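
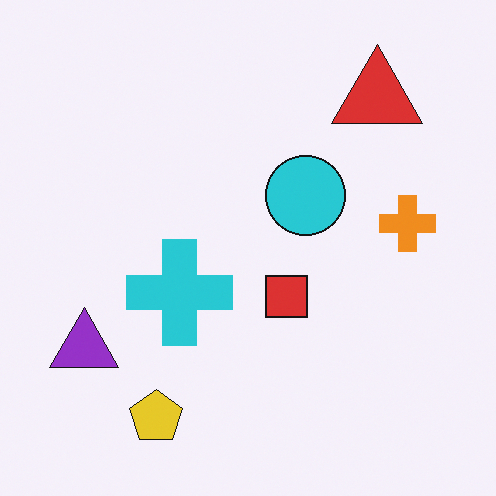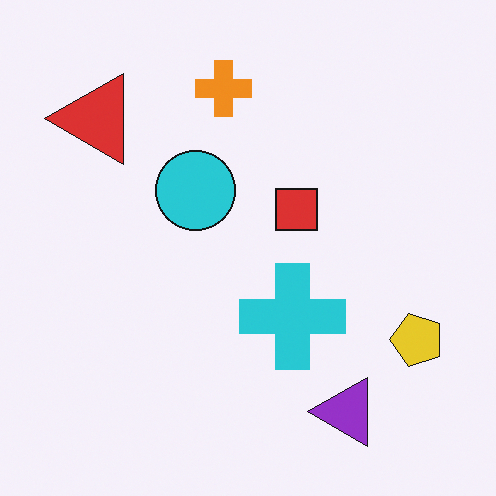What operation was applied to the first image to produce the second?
The second image is the first rotated 90° counter-clockwise.

The red triangle sits in the top-right of the first image and the top-left of the second — consistent with a whole-image 90° counter-clockwise rotation.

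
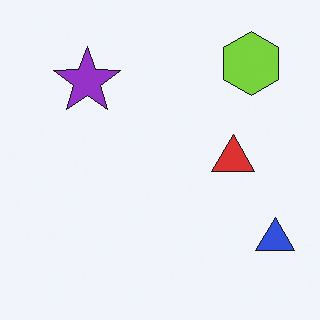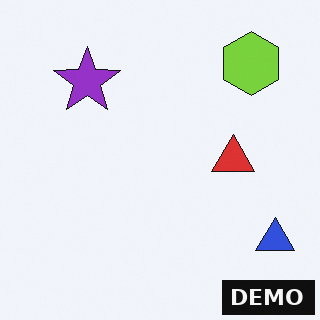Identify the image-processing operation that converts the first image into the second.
Watermarked with the text "DEMO" in the lower-right corner.

A dark label reading "DEMO" appears in the lower-right corner.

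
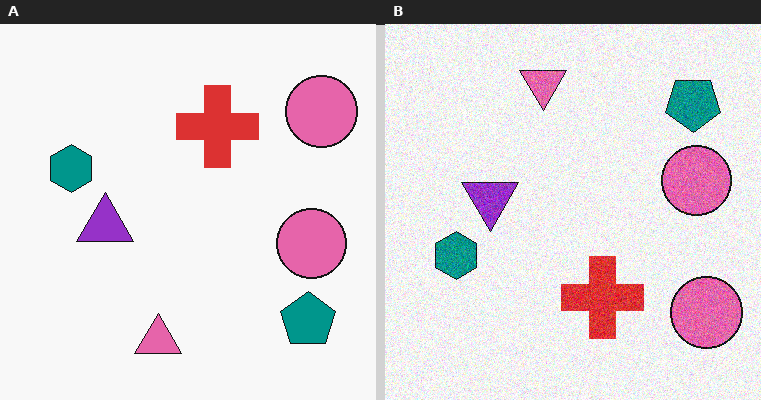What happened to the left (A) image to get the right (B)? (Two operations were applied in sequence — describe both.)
The image was degraded with visible gaussian noise, then flipped vertically (top ↔ bottom).

Random speckle covers the whole image, including the flat background. The pink triangle is in the bottom of the left (A) image and the top of the right (B) — shapes on opposite sides of the horizontal midline have swapped in a mirror flip.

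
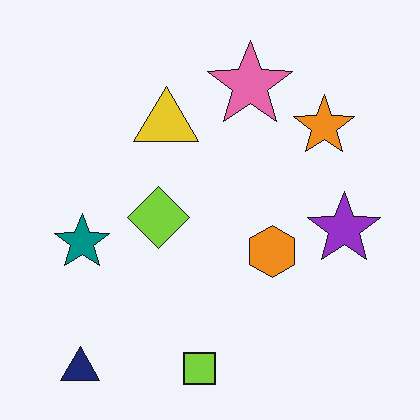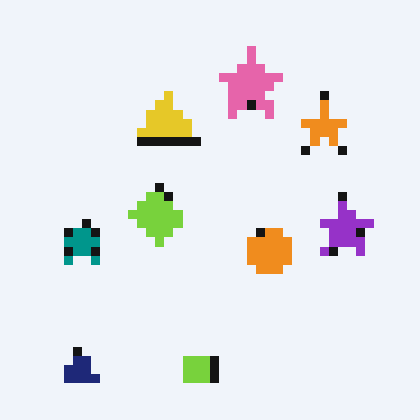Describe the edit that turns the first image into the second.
It was coarsely pixelated.

Shapes are reduced to large square blocks; fine edges and outlines are lost — a downscale-then-upscale (mosaic) effect.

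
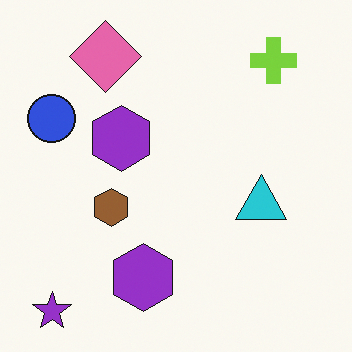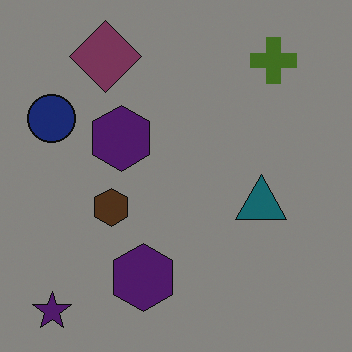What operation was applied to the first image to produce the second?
This is the original image darkened a lot.

Every pixel — background and shapes alike — is uniformly darkened.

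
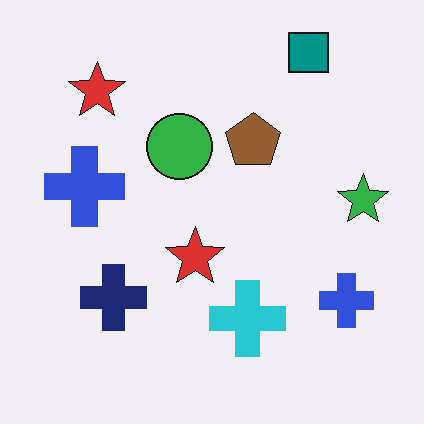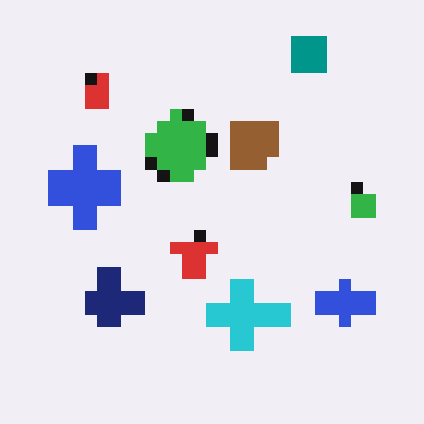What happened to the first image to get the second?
The image was coarsely pixelated.

Shapes are reduced to large square blocks; fine edges and outlines are lost — a downscale-then-upscale (mosaic) effect.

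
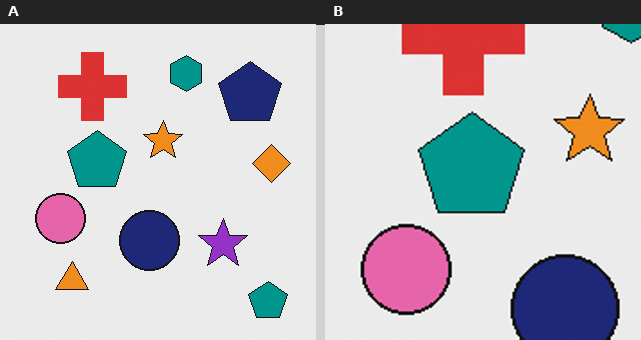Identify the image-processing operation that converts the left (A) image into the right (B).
Cropped tightly and scaled back up.

The visible shapes are larger and the field of view is narrower; shapes near the original edges may be partly or wholly outside the frame — a crop-and-rescale.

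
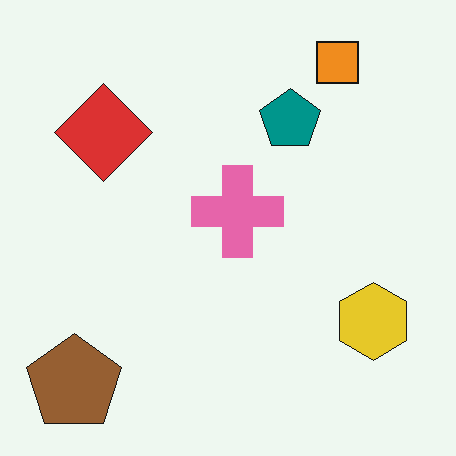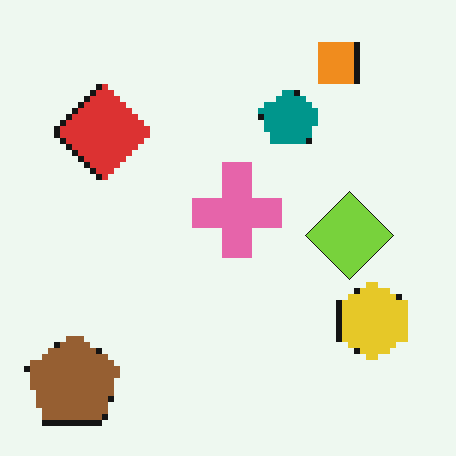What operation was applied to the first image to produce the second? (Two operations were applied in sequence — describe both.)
The image was moderately pixelated, then overlaid with an additional lime diamond.

Shapes are reduced to large square blocks; fine edges and outlines are lost — a downscale-then-upscale (mosaic) effect. A lime diamond appears in the second image that is absent from the first.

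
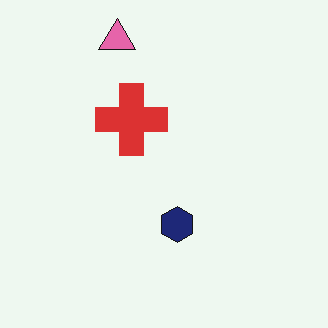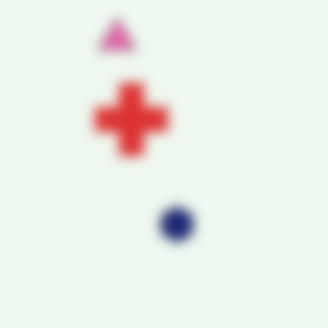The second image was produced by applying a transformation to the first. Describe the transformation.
The image was heavily blurred.

Shape edges and outlines are uniformly softened across the whole image.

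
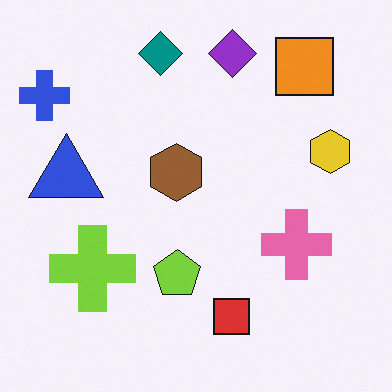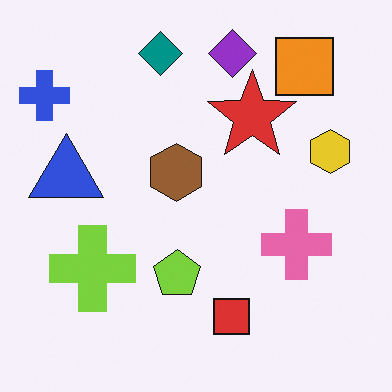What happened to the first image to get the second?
The image was overlaid with an additional red star.

A red star appears in the second image that is absent from the first.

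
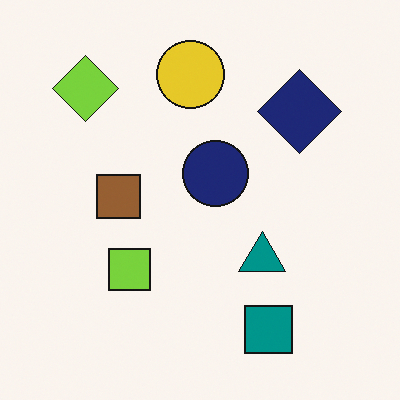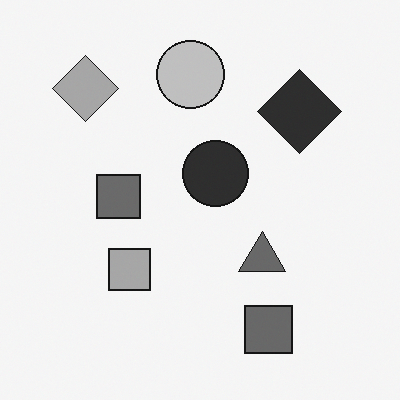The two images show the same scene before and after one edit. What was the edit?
It was converted to grayscale.

All color is removed — every shape is now a shade of grey.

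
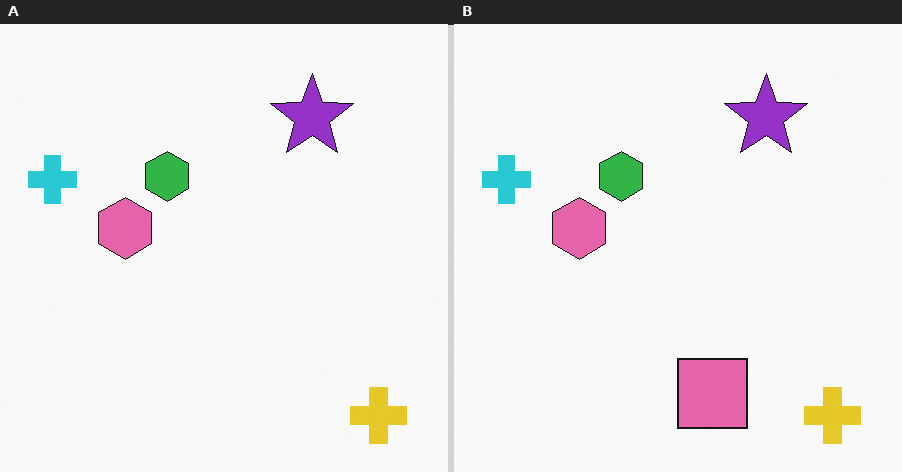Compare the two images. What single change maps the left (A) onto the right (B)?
The transformation is: overlaid with an additional pink square.

A pink square appears in the right (B) image that is absent from the left (A).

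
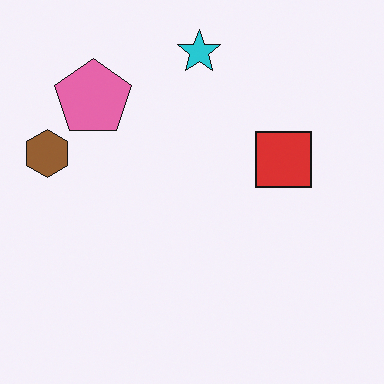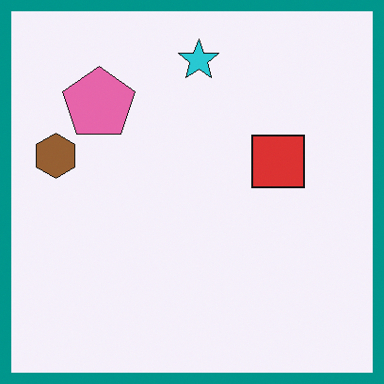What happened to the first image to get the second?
It was framed with a teal border.

A solid teal frame runs around the edge of the second image, with the content slightly shrunk inside it.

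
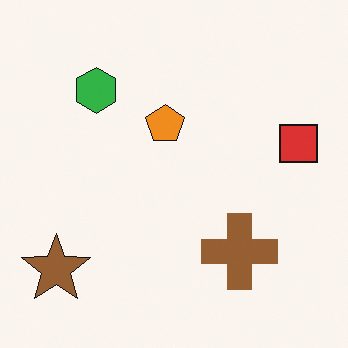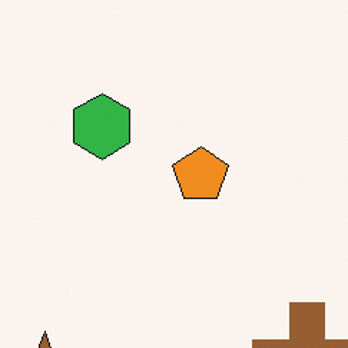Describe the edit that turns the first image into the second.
This is the original image cropped slightly and scaled back up.

The visible shapes are larger and the field of view is narrower; shapes near the original edges may be partly or wholly outside the frame — a crop-and-rescale.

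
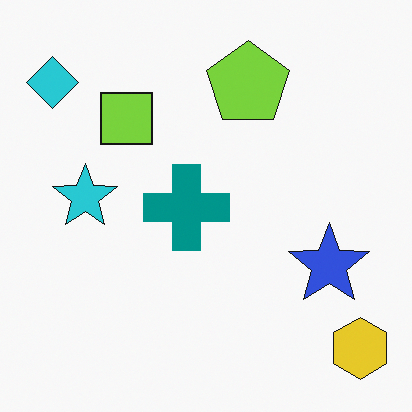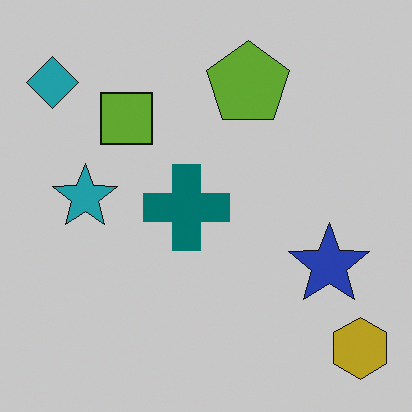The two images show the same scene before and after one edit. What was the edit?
The image was slightly darkened.

Every pixel — background and shapes alike — is uniformly darkened.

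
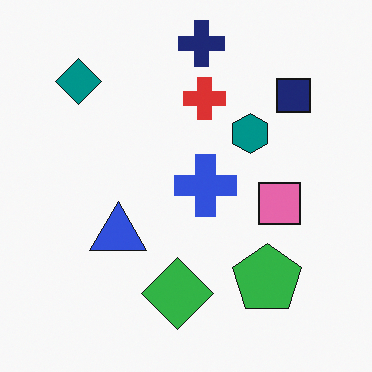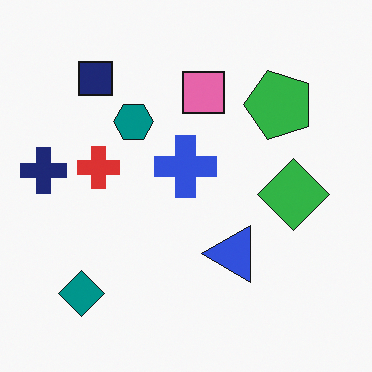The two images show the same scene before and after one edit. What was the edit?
Rotated 90° counter-clockwise.

The teal diamond sits in the top-left of the first image and the bottom-left of the second — consistent with a whole-image 90° counter-clockwise rotation.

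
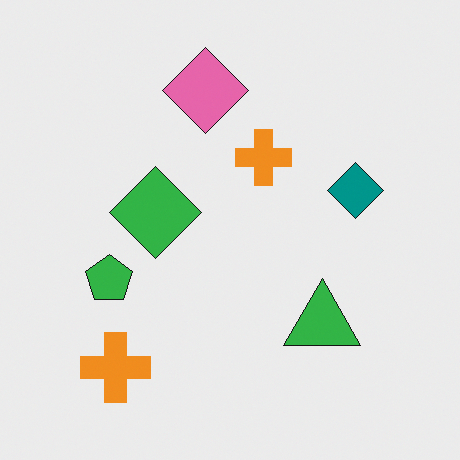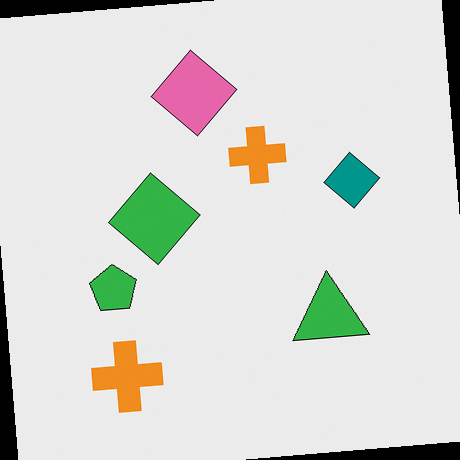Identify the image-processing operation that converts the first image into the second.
This is the original image rotated counter-clockwise by a slight angle.

Every shape is tilted by the same angle and the image corners show triangular fill wedges — a whole-image rotation by a non-right angle.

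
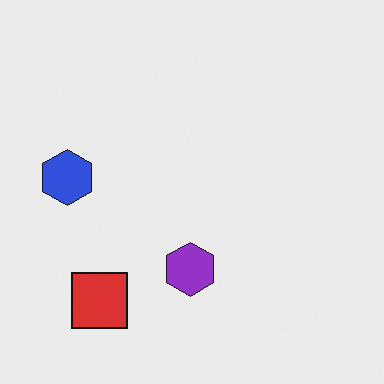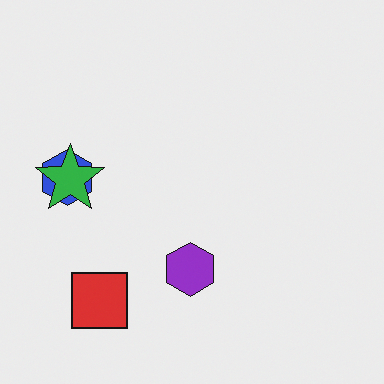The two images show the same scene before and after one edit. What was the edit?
The second image is the first overlaid with an additional green star.

A green star appears in the second image that is absent from the first.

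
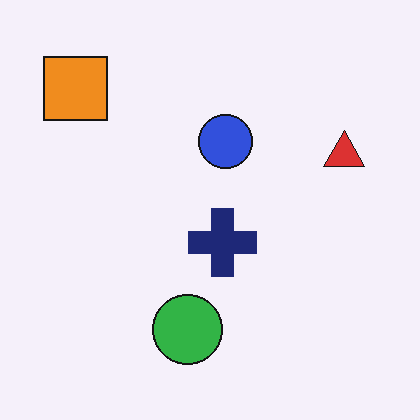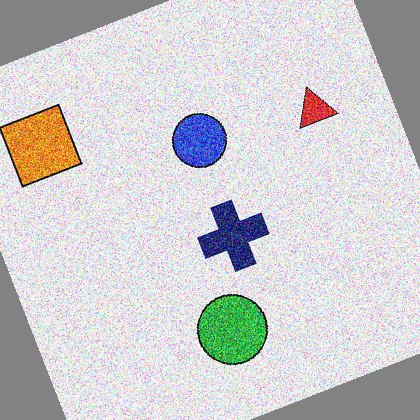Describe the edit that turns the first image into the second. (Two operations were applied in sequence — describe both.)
The image was degraded with strong gaussian noise, then rotated counter-clockwise by a moderate amount.

Random speckle covers the whole image, including the flat background. Every shape is tilted by the same angle and the image corners show triangular fill wedges — a whole-image rotation by a non-right angle.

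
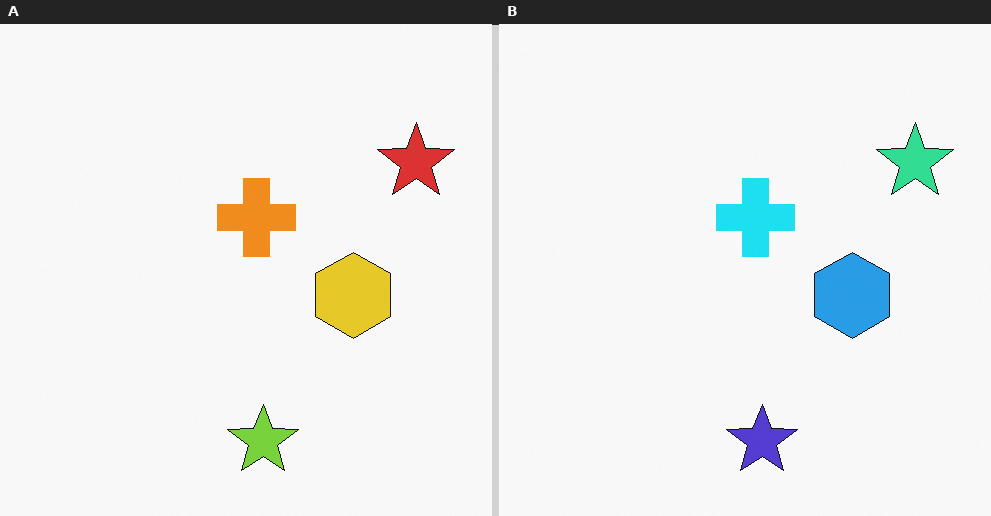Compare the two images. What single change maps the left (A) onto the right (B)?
The transformation is: hue-shifted noticeably.

Every shape's color has rotated by the same amount around the hue wheel — a uniform hue shift.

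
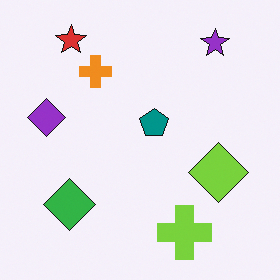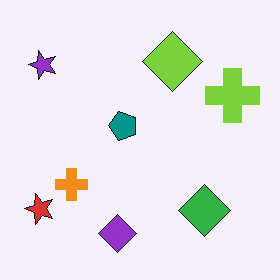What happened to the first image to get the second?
The image was rotated 90° counter-clockwise.

The purple star sits in the top-right of the first image and the top-left of the second — consistent with a whole-image 90° counter-clockwise rotation.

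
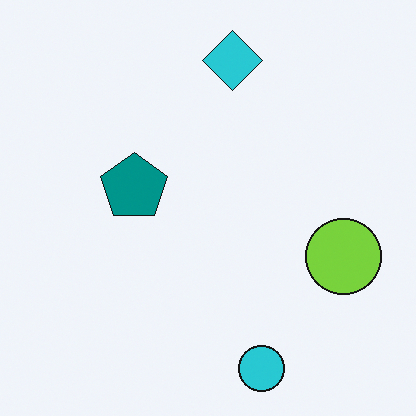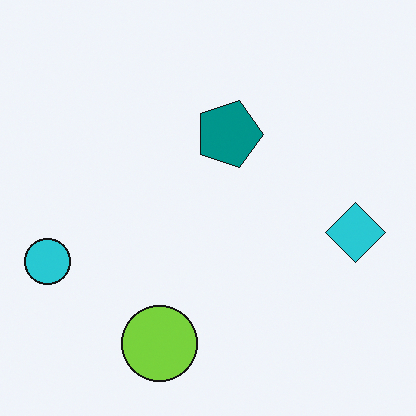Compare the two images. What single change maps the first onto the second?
It was rotated 90° clockwise.

The cyan circle sits in the bottom of the first image and the left of the second — consistent with a whole-image 90° clockwise rotation.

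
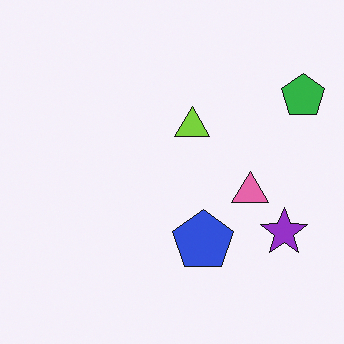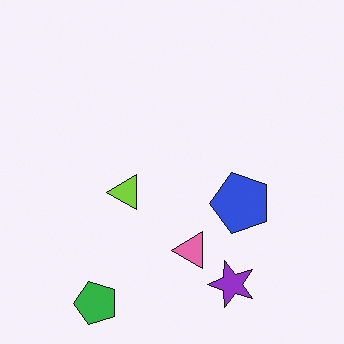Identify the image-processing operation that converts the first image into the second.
The second image is the first transposed (reflected across the top-left ↔ bottom-right diagonal).

Shapes have swapped their row and column positions — what was in the top-right is now in the bottom-left — a diagonal reflection.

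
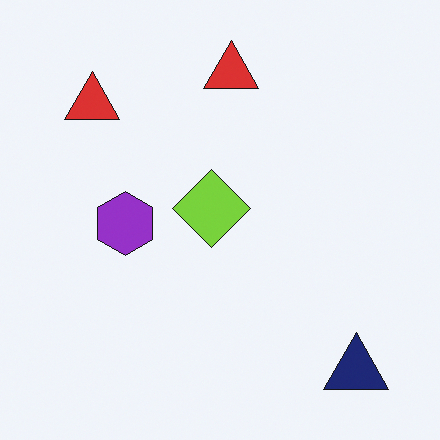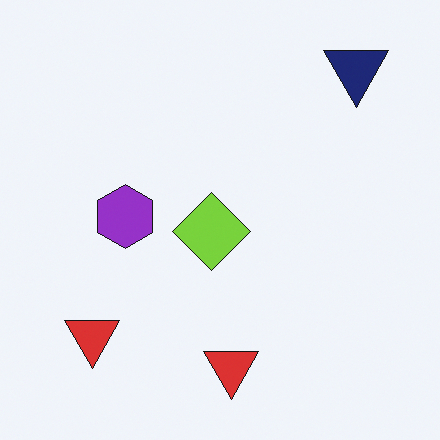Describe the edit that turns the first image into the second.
This is the original image flipped vertically (top ↔ bottom).

The navy triangle is in the bottom-right of the first image and the top-right of the second — shapes on opposite sides of the horizontal midline have swapped in a mirror flip.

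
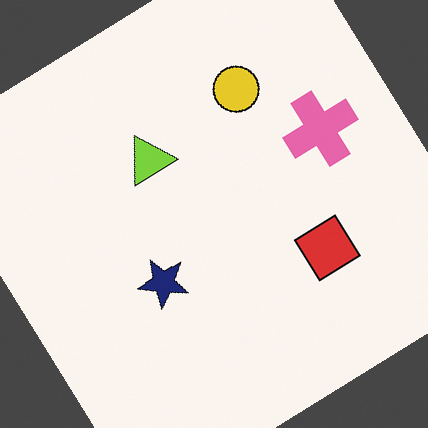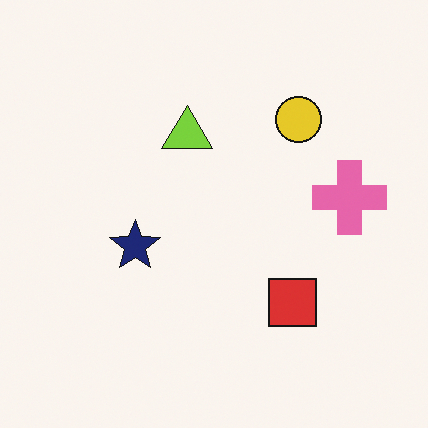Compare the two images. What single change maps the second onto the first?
Rotated counter-clockwise by a large amount — several tens of degrees.

Every shape is tilted by the same angle and the image corners show triangular fill wedges — a whole-image rotation by a non-right angle.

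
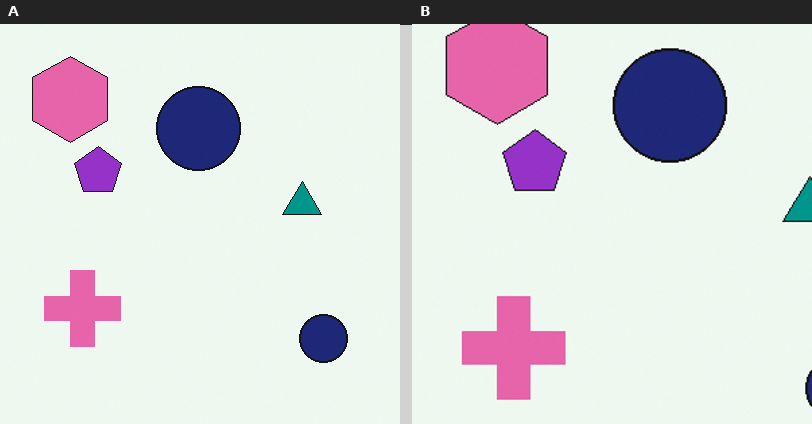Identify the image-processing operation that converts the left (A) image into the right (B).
The image was cropped to a modestly smaller region and rescaled.

The visible shapes are larger and the field of view is narrower; shapes near the original edges may be partly or wholly outside the frame — a crop-and-rescale.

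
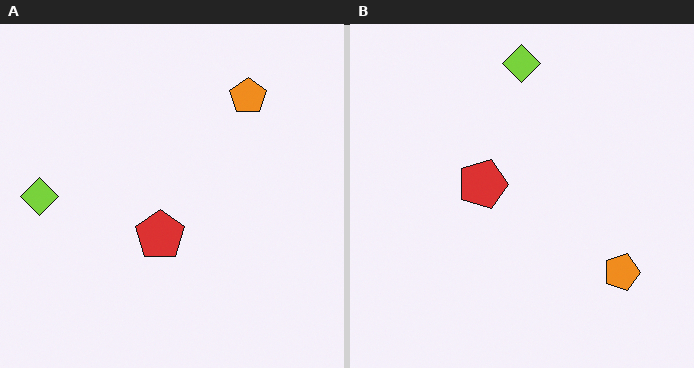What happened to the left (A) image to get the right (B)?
The right (B) image is the left (A) rotated 90° clockwise.

The lime diamond sits in the left of the left (A) image and the top of the right (B) — consistent with a whole-image 90° clockwise rotation.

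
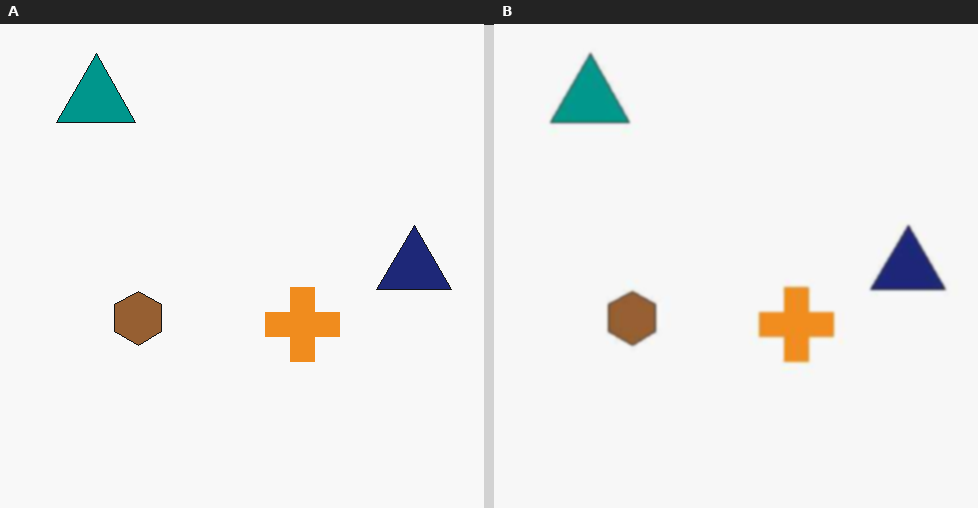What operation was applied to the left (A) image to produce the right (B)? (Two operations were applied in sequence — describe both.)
It was JPEG-compressed with visible artifacts, then slightly softened.

Blocky 8×8 compression artifacts appear around shape edges and the flat background shows ringing — characteristic JPEG degradation. Shape edges and outlines are uniformly softened across the whole image.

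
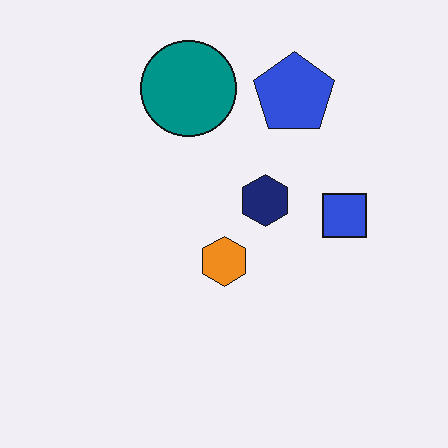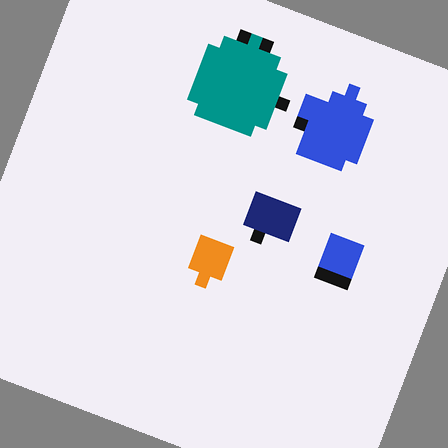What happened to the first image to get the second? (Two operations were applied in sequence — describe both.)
The second image is the first heavily pixelated into large blocks, then rotated clockwise by a moderate amount.

Shapes are reduced to large square blocks; fine edges and outlines are lost — a downscale-then-upscale (mosaic) effect. Every shape is tilted by the same angle and the image corners show triangular fill wedges — a whole-image rotation by a non-right angle.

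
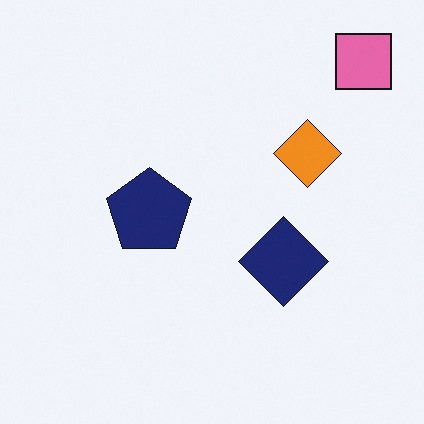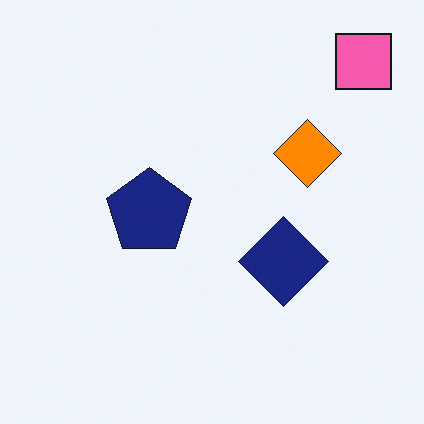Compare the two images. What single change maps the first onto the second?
This is the original image slightly oversaturated.

All colors are more vivid — a global saturation change.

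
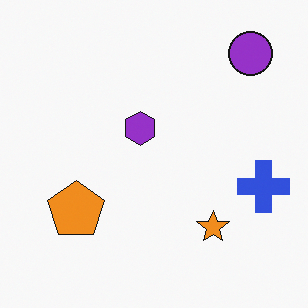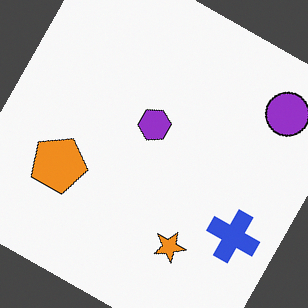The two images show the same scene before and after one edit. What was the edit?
The transformation is: rotated clockwise by a clearly visible amount.

Every shape is tilted by the same angle and the image corners show triangular fill wedges — a whole-image rotation by a non-right angle.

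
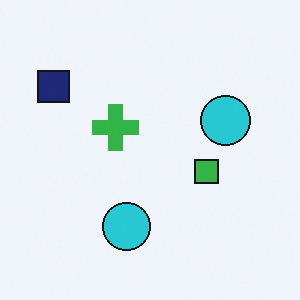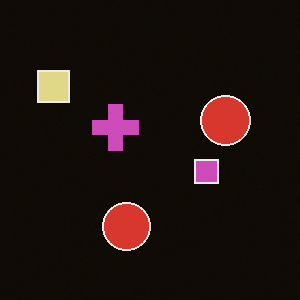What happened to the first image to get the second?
The transformation is: color-inverted (negative).

The light background has become dark and every shape's color is its complement — a photographic negative.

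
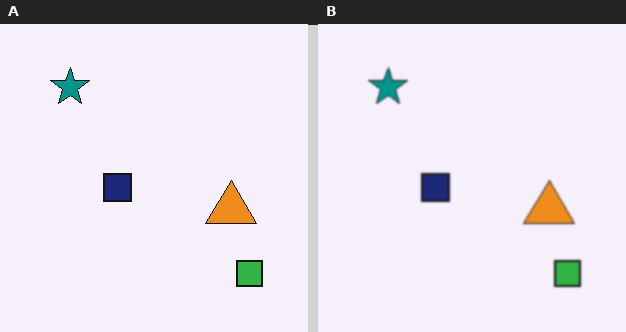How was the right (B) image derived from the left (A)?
The transformation is: given a subtle gaussian blur.

Shape edges and outlines are uniformly softened across the whole image.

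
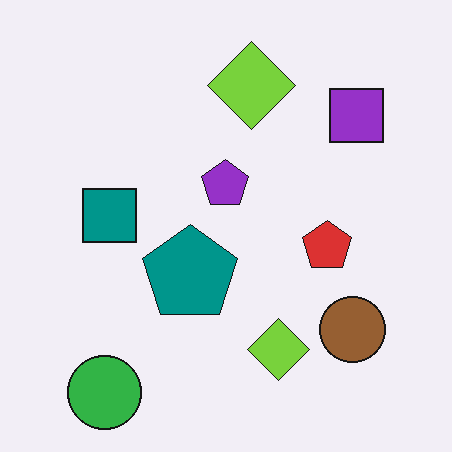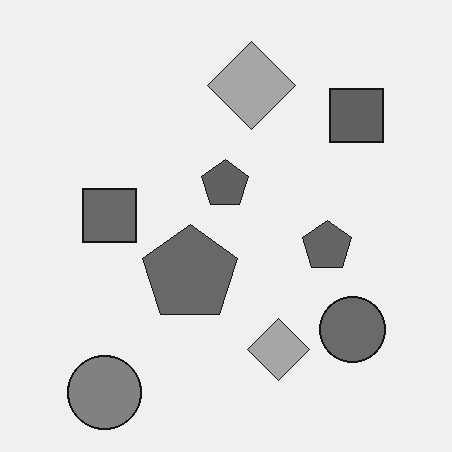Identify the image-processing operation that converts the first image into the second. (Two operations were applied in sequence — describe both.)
This is the original image converted to grayscale, then given moderate JPEG compression.

All color is removed — every shape is now a shade of grey. Blocky 8×8 compression artifacts appear around shape edges and the flat background shows ringing — characteristic JPEG degradation.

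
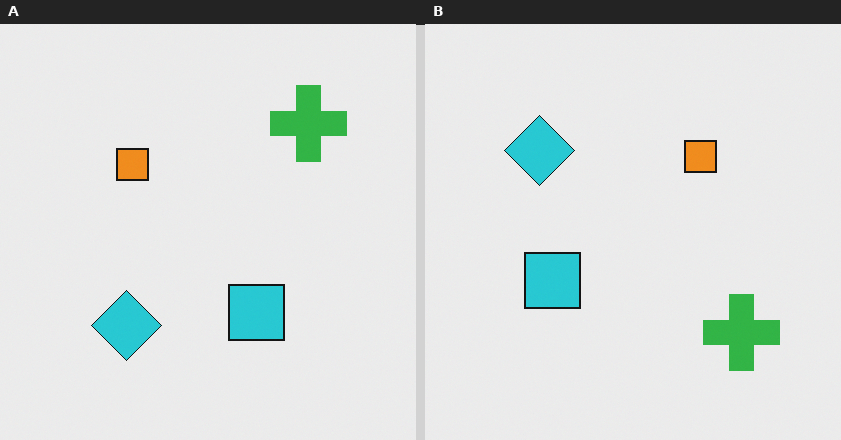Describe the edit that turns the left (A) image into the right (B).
The right (B) image is the left (A) rotated 90° clockwise.

The green cross sits in the top-right of the left (A) image and the bottom-right of the right (B) — consistent with a whole-image 90° clockwise rotation.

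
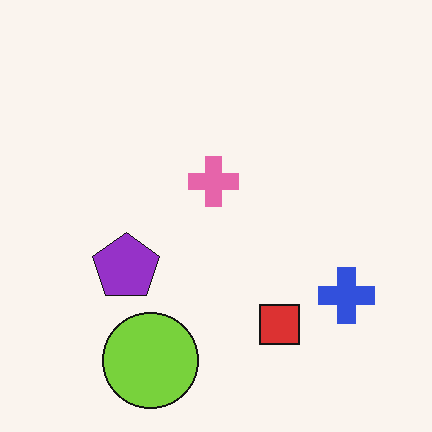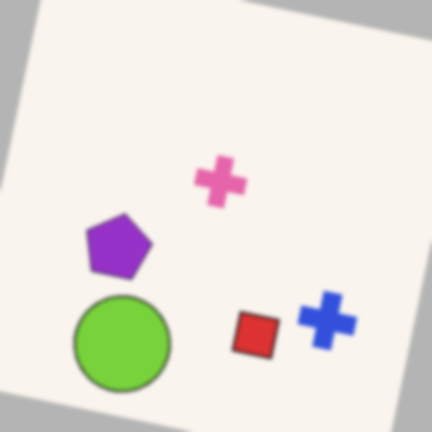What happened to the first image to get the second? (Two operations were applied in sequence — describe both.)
Rotated clockwise by a small amount, then slightly softened.

Every shape is tilted by the same angle and the image corners show triangular fill wedges — a whole-image rotation by a non-right angle. Shape edges and outlines are uniformly softened across the whole image.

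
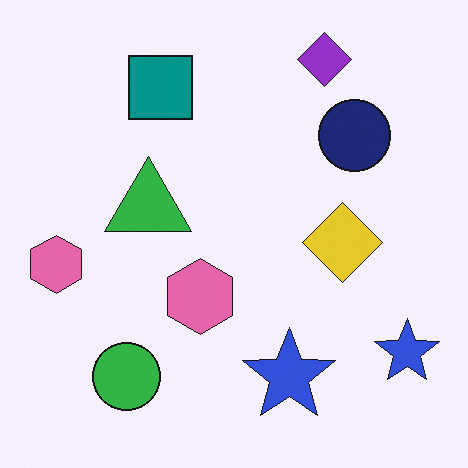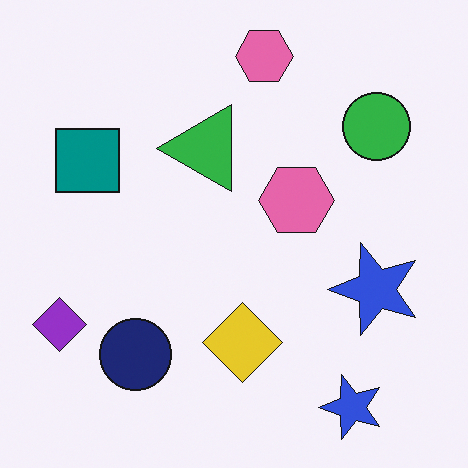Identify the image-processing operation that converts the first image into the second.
The second image is the first transposed (reflected across the top-left ↔ bottom-right diagonal).

Shapes have swapped their row and column positions — what was in the top-right is now in the bottom-left — a diagonal reflection.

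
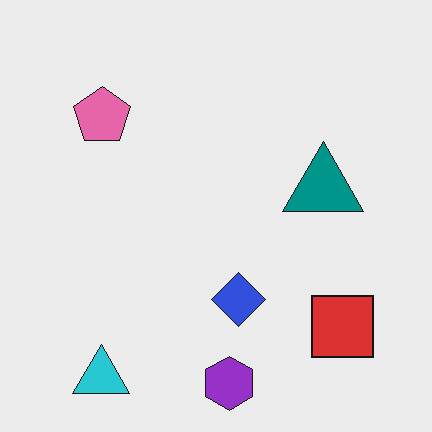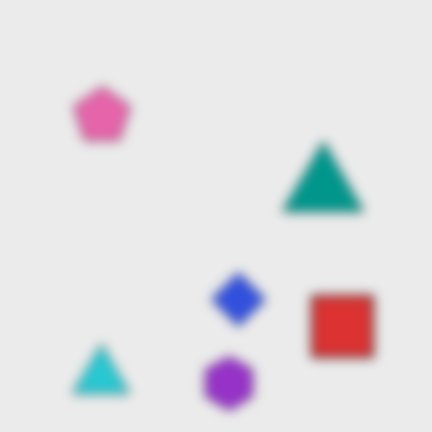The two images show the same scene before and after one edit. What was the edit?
This is the original image heavily blurred.

Shape edges and outlines are uniformly softened across the whole image.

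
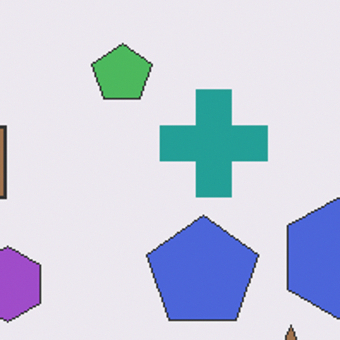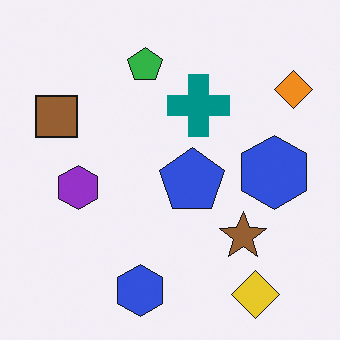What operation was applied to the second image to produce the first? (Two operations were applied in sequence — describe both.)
The transformation is: cropped to a noticeably smaller region and rescaled, then given slightly reduced contrast.

The visible shapes are larger and the field of view is narrower; shapes near the original edges may be partly or wholly outside the frame — a crop-and-rescale. Tones are pushed toward mid-grey across the whole image — a global contrast change.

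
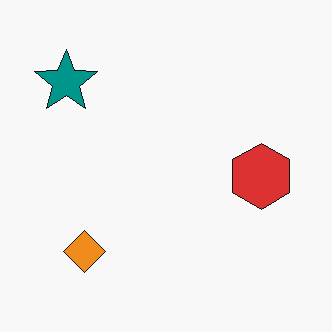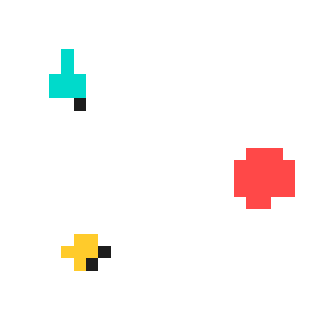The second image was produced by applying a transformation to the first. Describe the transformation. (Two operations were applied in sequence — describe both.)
The transformation is: substantially brightened, then coarsely pixelated.

Every pixel — background and shapes alike — is uniformly brightened. Shapes are reduced to large square blocks; fine edges and outlines are lost — a downscale-then-upscale (mosaic) effect.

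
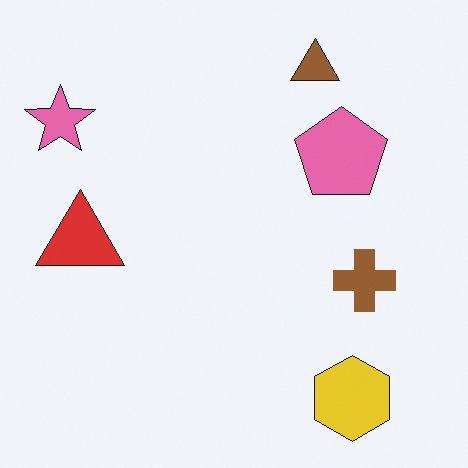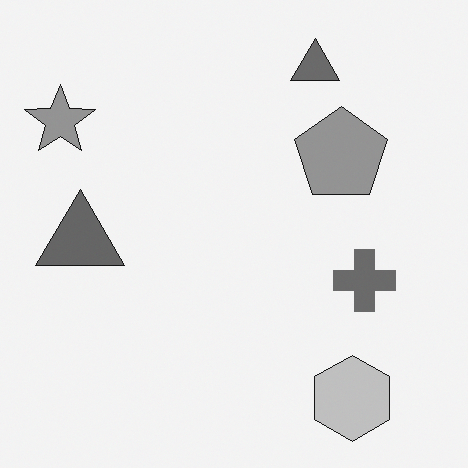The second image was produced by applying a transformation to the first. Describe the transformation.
This is the original image converted to grayscale.

All color is removed — every shape is now a shade of grey.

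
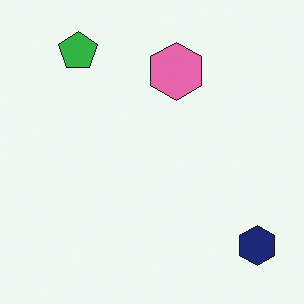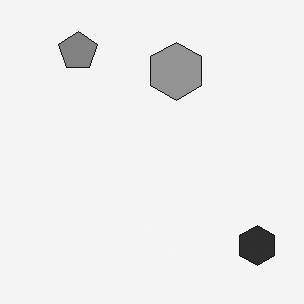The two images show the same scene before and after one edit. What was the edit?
Converted to grayscale.

All color is removed — every shape is now a shade of grey.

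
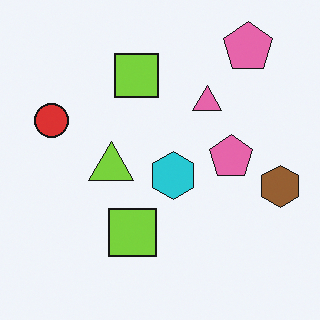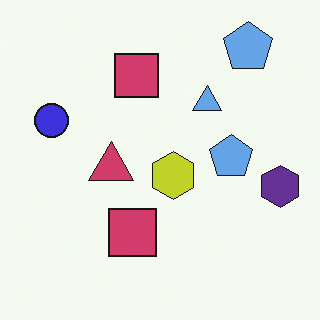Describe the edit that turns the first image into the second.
Hue-shifted through roughly half the color wheel.

Every shape's color has rotated by the same amount around the hue wheel — a uniform hue shift.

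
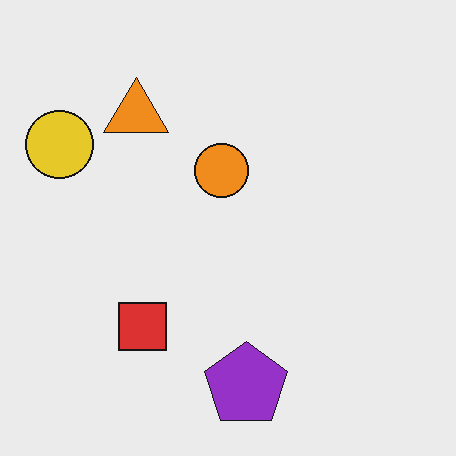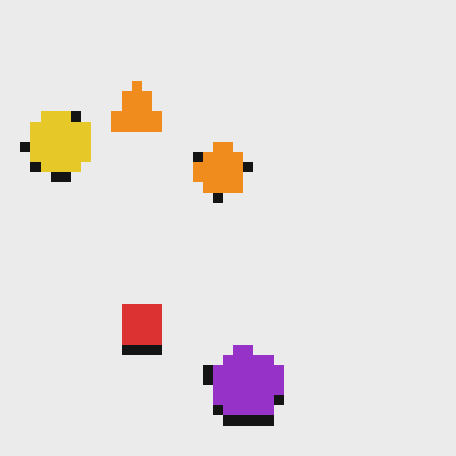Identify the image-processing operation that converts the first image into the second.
It was heavily pixelated into large blocks.

Shapes are reduced to large square blocks; fine edges and outlines are lost — a downscale-then-upscale (mosaic) effect.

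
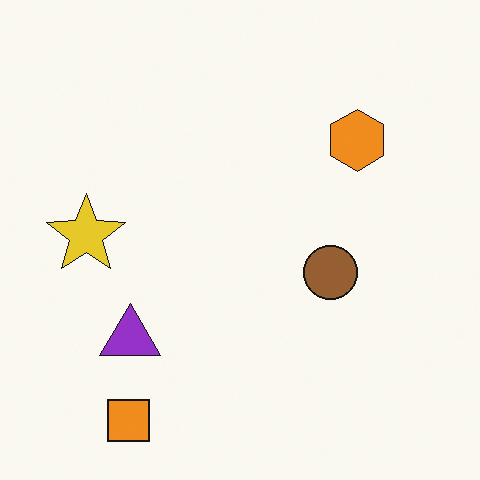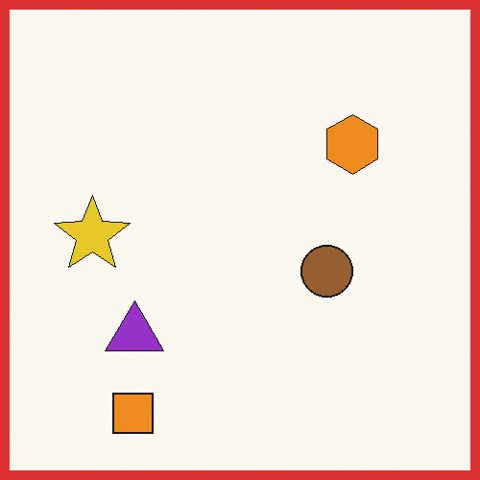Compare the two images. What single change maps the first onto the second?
The image was framed with a red border.

A solid red frame runs around the edge of the second image, with the content slightly shrunk inside it.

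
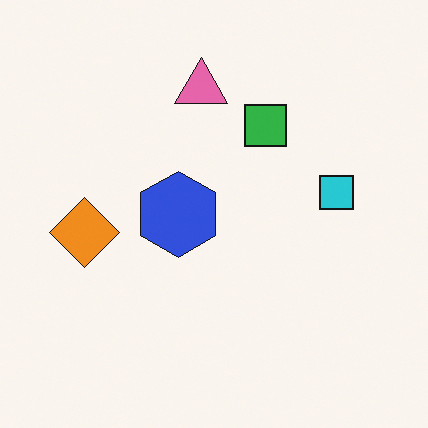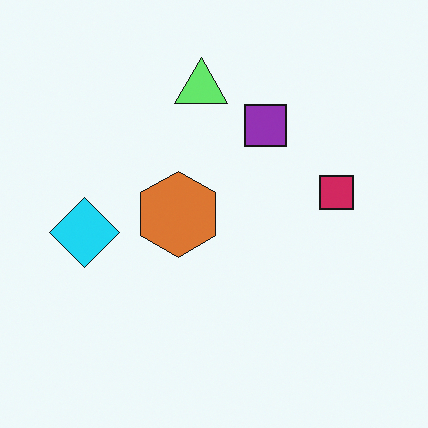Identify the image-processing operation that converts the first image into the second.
This is the original image hue-shifted by a large amount.

Every shape's color has rotated by the same amount around the hue wheel — a uniform hue shift.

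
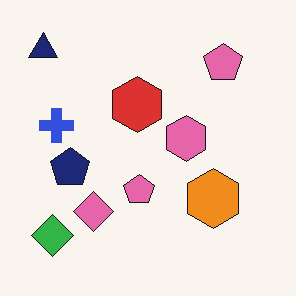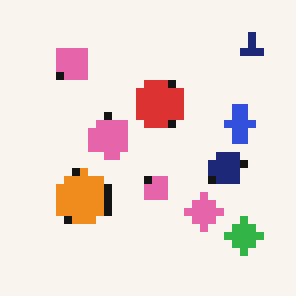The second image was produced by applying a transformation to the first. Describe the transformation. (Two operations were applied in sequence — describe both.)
The image was flipped horizontally (left ↔ right), then moderately pixelated.

The navy triangle is in the top-left of the first image and the top-right of the second — shapes on opposite sides of the vertical midline have swapped in a mirror flip. Shapes are reduced to large square blocks; fine edges and outlines are lost — a downscale-then-upscale (mosaic) effect.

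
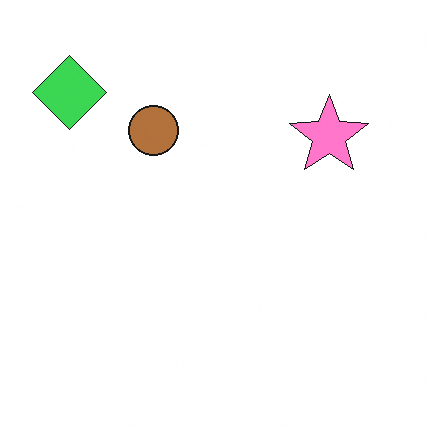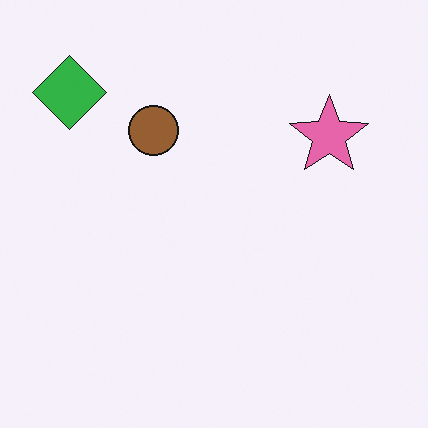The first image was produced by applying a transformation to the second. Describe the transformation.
The image was slightly brightened.

Every pixel — background and shapes alike — is uniformly brightened.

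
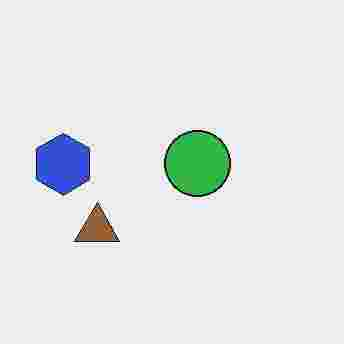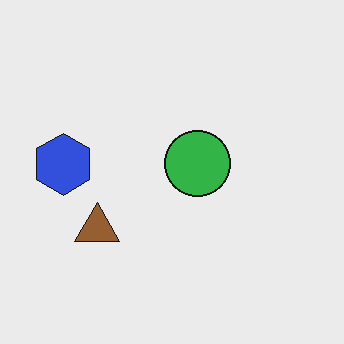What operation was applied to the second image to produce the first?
The first image is the second degraded with heavy JPEG compression.

Blocky 8×8 compression artifacts appear around shape edges and the flat background shows ringing — characteristic JPEG degradation.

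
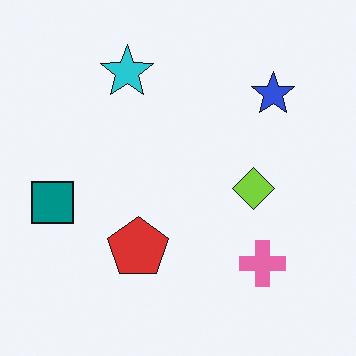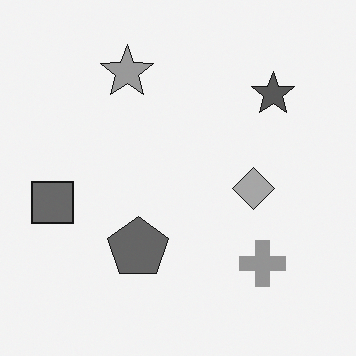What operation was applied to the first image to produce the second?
The second image is the first converted to grayscale.

All color is removed — every shape is now a shade of grey.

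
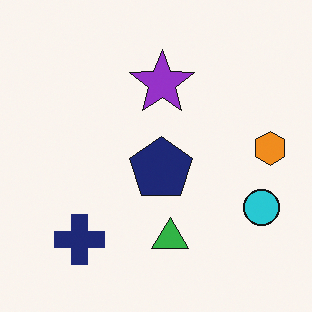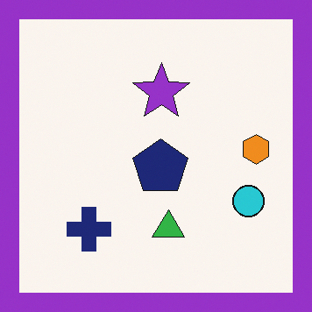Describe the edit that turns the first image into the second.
The second image is the first framed with a purple border.

A solid purple frame runs around the edge of the second image, with the content slightly shrunk inside it.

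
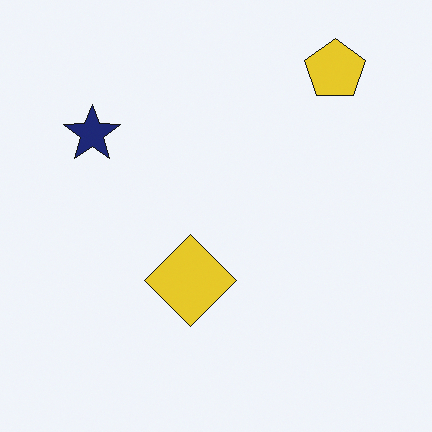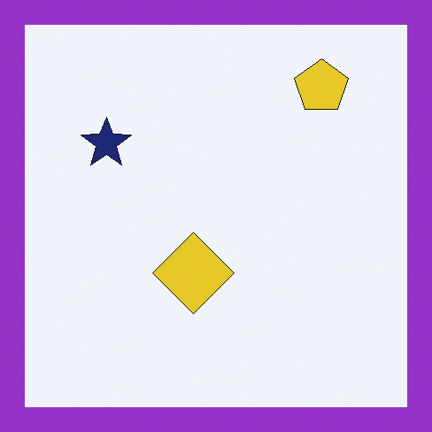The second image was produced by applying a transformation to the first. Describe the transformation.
This is the original image framed with a purple border.

A solid purple frame runs around the edge of the second image, with the content slightly shrunk inside it.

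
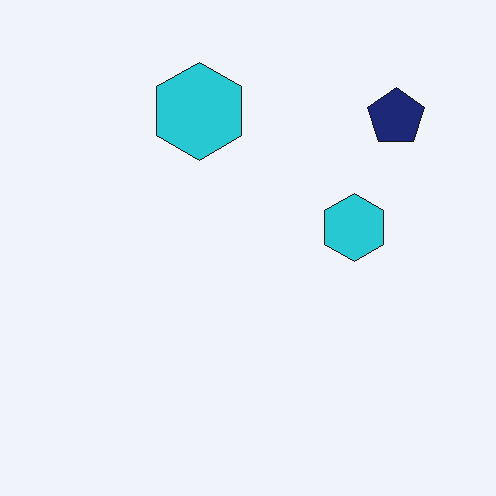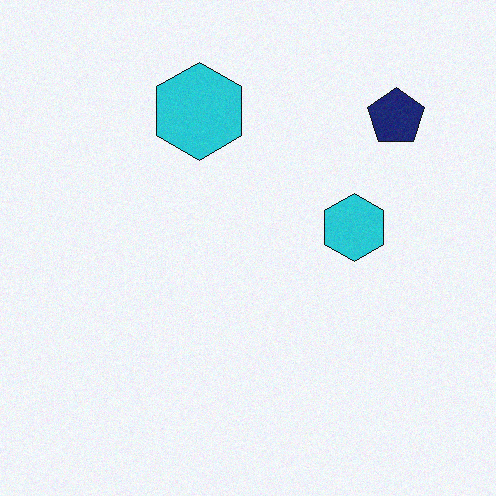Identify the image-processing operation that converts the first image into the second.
This is the original image degraded with subtle gaussian noise.

Random speckle covers the whole image, including the flat background.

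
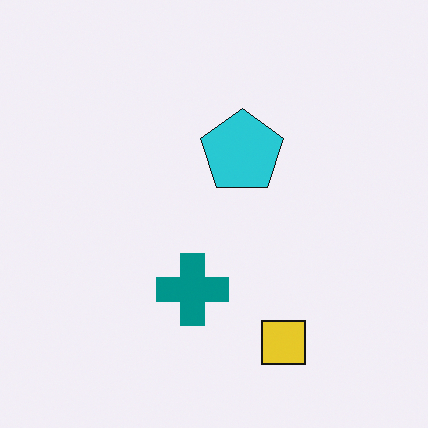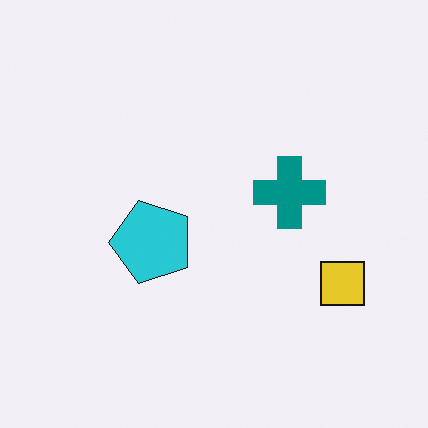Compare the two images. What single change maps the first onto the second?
It was transposed (reflected across the top-left ↔ bottom-right diagonal).

Shapes have swapped their row and column positions — what was in the top-right is now in the bottom-left — a diagonal reflection.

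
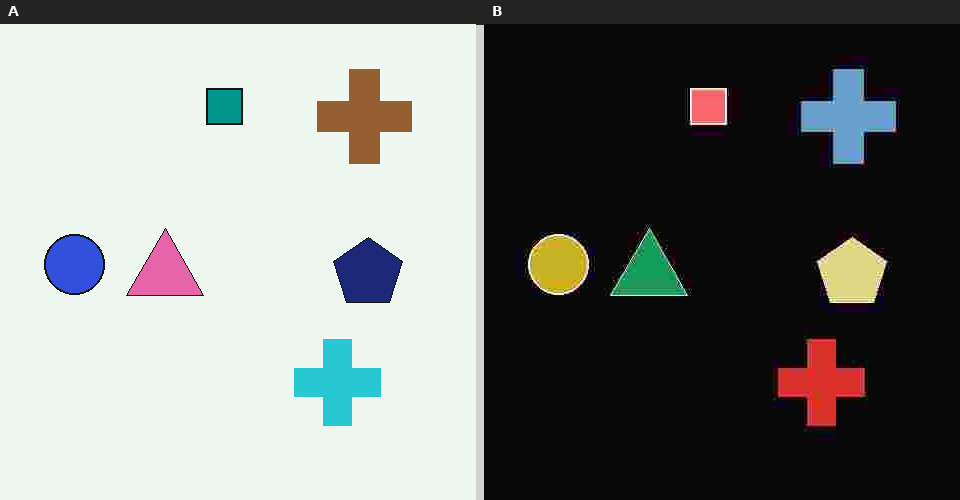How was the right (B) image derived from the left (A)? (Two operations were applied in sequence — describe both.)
Color-inverted (negative), then heavily JPEG-compressed with obvious blocking artifacts.

The light background has become dark and every shape's color is its complement — a photographic negative. Blocky 8×8 compression artifacts appear around shape edges and the flat background shows ringing — characteristic JPEG degradation.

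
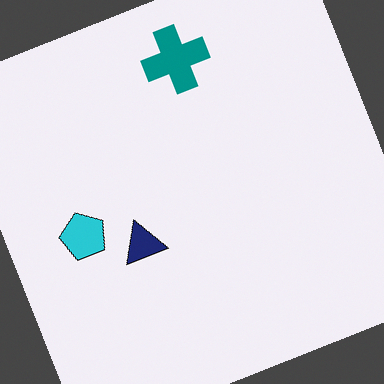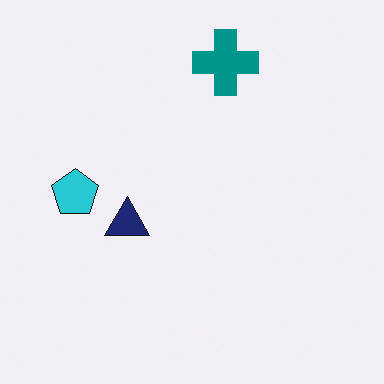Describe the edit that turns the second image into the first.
The image was rotated counter-clockwise by a clearly visible amount.

Every shape is tilted by the same angle and the image corners show triangular fill wedges — a whole-image rotation by a non-right angle.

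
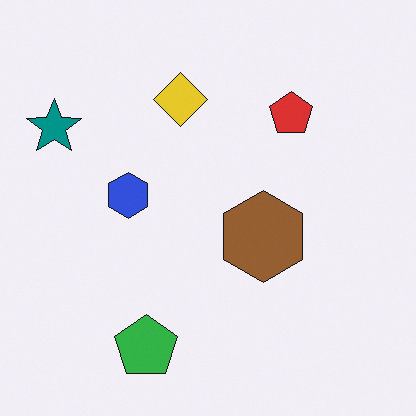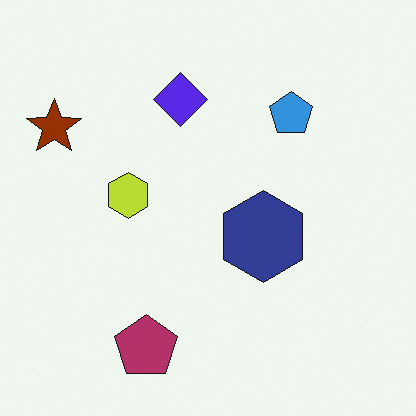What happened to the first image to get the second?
Hue-shifted by a large amount.

Every shape's color has rotated by the same amount around the hue wheel — a uniform hue shift.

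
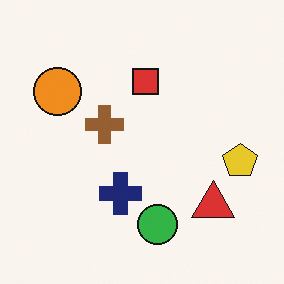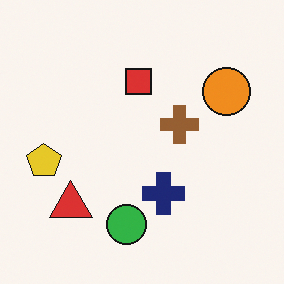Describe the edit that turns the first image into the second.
The image was flipped horizontally (left ↔ right).

The yellow pentagon is in the right of the first image and the left of the second — shapes on opposite sides of the vertical midline have swapped in a mirror flip.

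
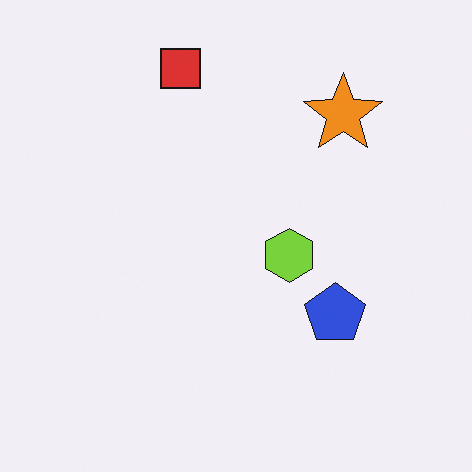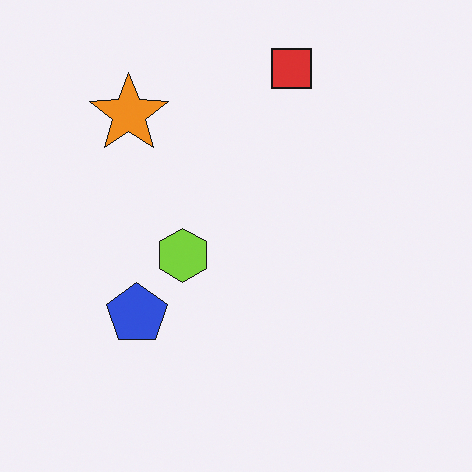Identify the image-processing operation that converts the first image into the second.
Flipped horizontally (left ↔ right).

The orange star is in the top-right of the first image and the top-left of the second — shapes on opposite sides of the vertical midline have swapped in a mirror flip.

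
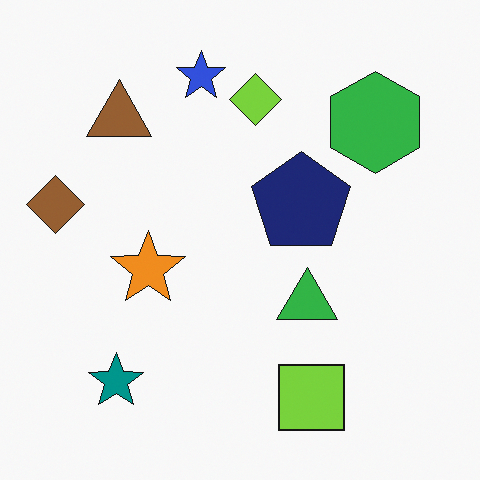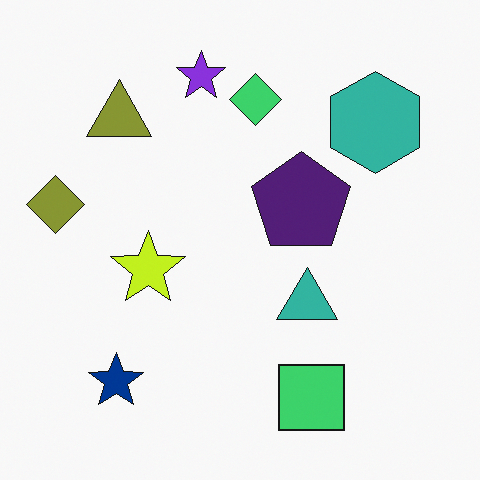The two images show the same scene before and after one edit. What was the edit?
It was hue-shifted slightly.

Every shape's color has rotated by the same amount around the hue wheel — a uniform hue shift.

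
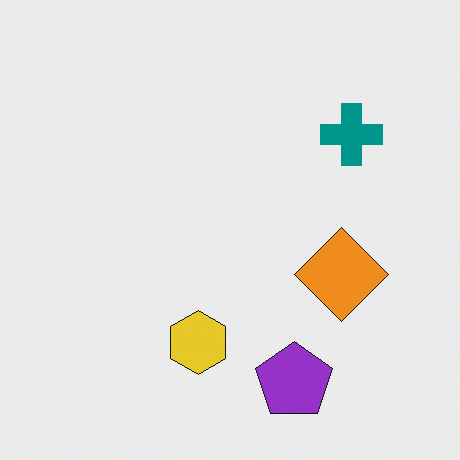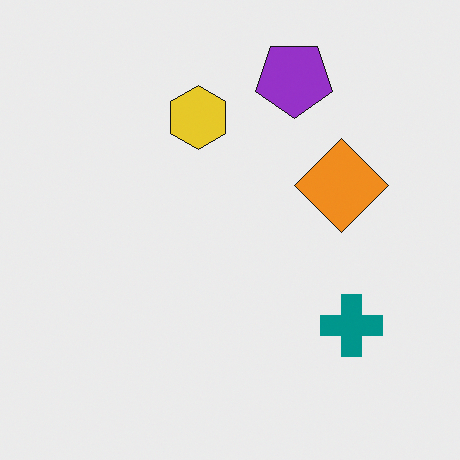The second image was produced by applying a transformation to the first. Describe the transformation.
It was flipped vertically (top ↔ bottom).

The purple pentagon is in the bottom of the first image and the top of the second — shapes on opposite sides of the horizontal midline have swapped in a mirror flip.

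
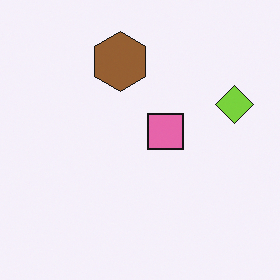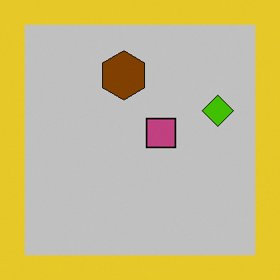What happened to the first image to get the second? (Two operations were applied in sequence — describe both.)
The second image is the first heavily posterized to just a handful of flat colors, then framed with a yellow border.

Each flat color has snapped to a coarser quantized level — most visibly, the near-white background has dropped to a flat grey. A solid yellow frame runs around the edge of the second image, with the content slightly shrunk inside it.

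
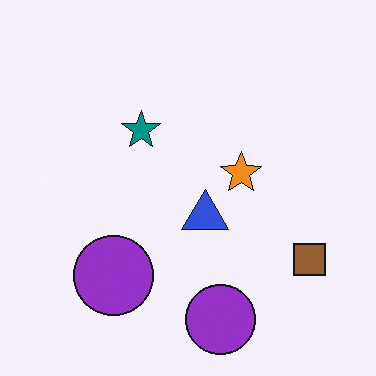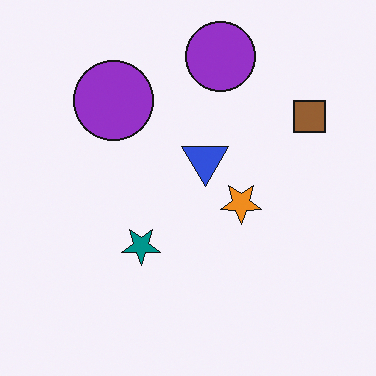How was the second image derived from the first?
It was flipped vertically (top ↔ bottom).

The brown square is in the bottom-right of the first image and the top-right of the second — shapes on opposite sides of the horizontal midline have swapped in a mirror flip.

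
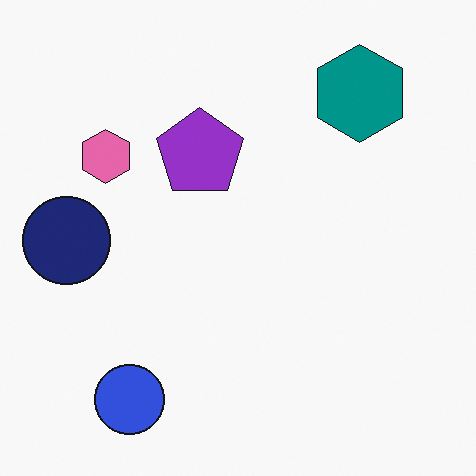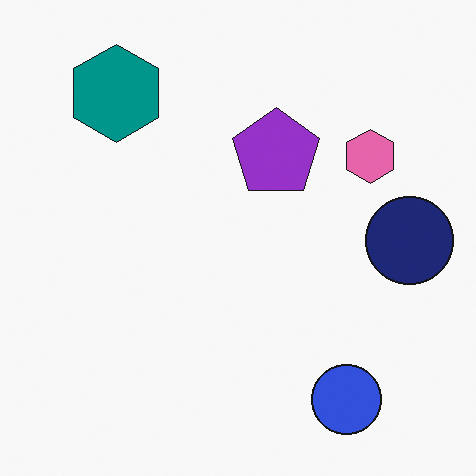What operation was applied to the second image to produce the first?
It was flipped horizontally (left ↔ right).

The navy circle is in the right of the second image and the left of the first — shapes on opposite sides of the vertical midline have swapped in a mirror flip.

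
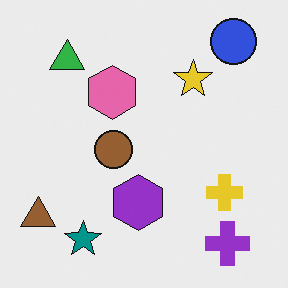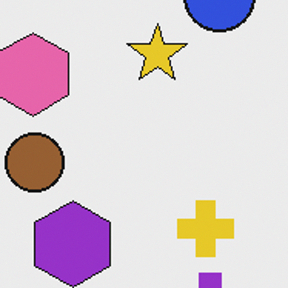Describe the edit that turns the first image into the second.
This is the original image cropped slightly and scaled back up.

The visible shapes are larger and the field of view is narrower; shapes near the original edges may be partly or wholly outside the frame — a crop-and-rescale.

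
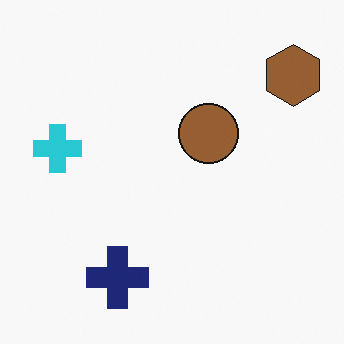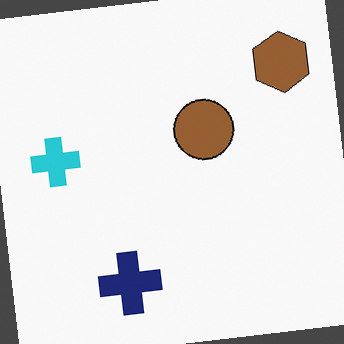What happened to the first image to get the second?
Rotated counter-clockwise by a small amount.

Every shape is tilted by the same angle and the image corners show triangular fill wedges — a whole-image rotation by a non-right angle.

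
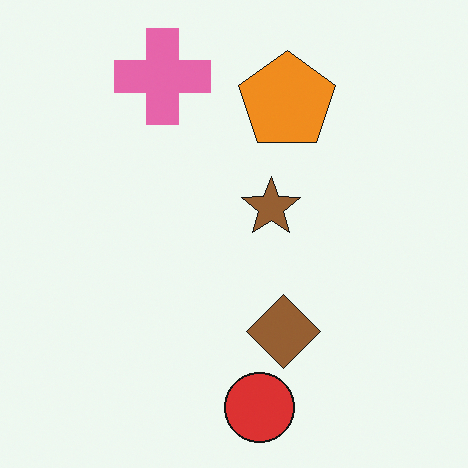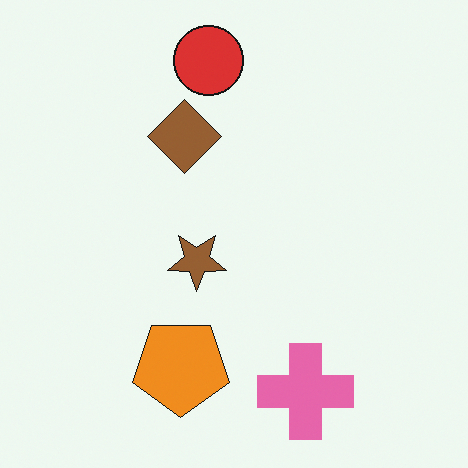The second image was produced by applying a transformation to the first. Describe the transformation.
The second image is the first rotated 180°.

The red circle sits in the bottom of the first image and the top of the second — consistent with a whole-image 180° rotation.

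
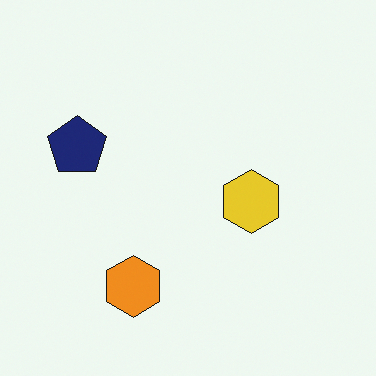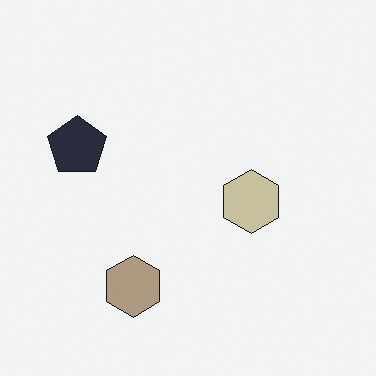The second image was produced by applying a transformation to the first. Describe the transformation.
The transformation is: heavily desaturated.

All colors are more muted and greyish — a global saturation change.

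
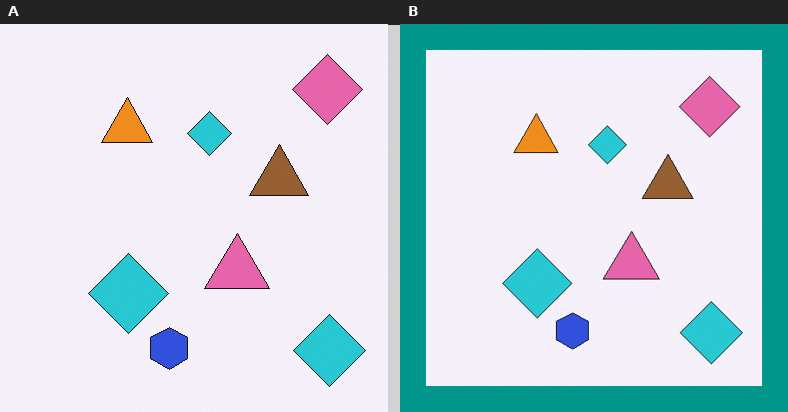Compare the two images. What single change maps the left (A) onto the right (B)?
Framed with a teal border.

A solid teal frame runs around the edge of the right (B) image, with the content slightly shrunk inside it.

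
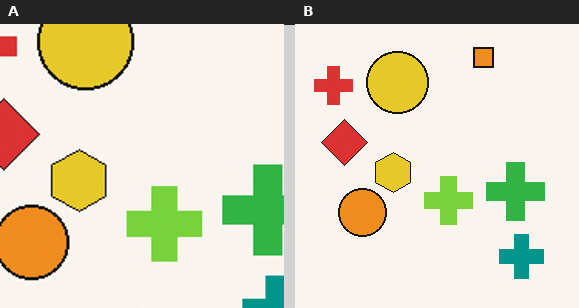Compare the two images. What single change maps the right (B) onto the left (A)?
Cropped slightly and scaled back up.

The visible shapes are larger and the field of view is narrower; shapes near the original edges may be partly or wholly outside the frame — a crop-and-rescale.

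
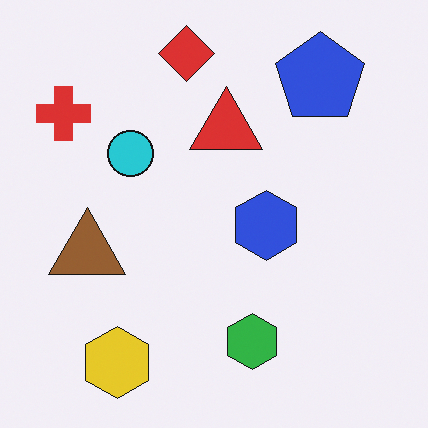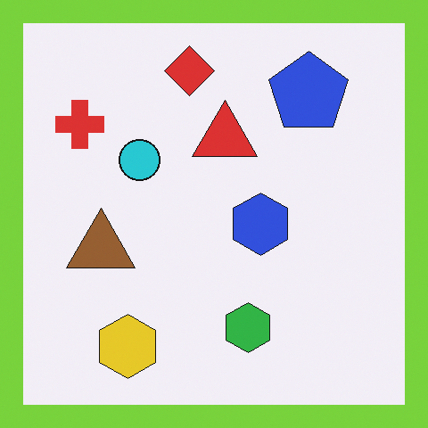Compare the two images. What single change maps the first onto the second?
Framed with a lime border.

A solid lime frame runs around the edge of the second image, with the content slightly shrunk inside it.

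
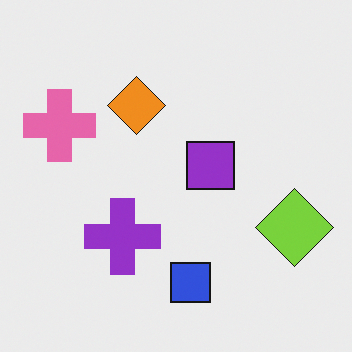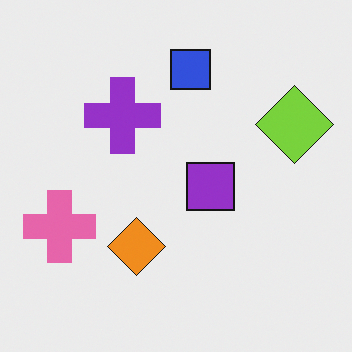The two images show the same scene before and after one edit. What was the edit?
Flipped vertically (top ↔ bottom).

The blue square is in the bottom of the first image and the top of the second — shapes on opposite sides of the horizontal midline have swapped in a mirror flip.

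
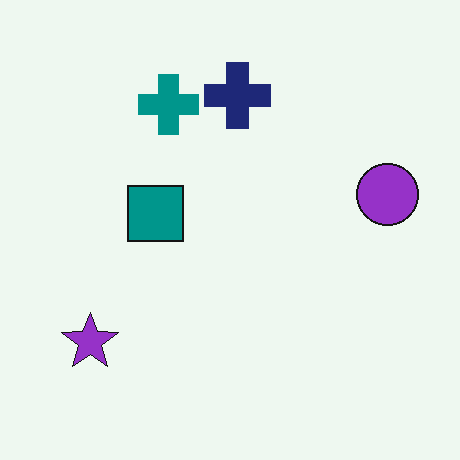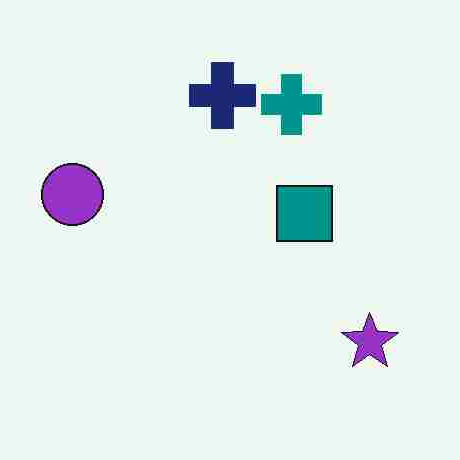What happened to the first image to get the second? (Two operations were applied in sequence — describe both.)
The image was degraded with heavy JPEG compression, then flipped horizontally (left ↔ right).

Blocky 8×8 compression artifacts appear around shape edges and the flat background shows ringing — characteristic JPEG degradation. The purple circle is in the right of the first image and the left of the second — shapes on opposite sides of the vertical midline have swapped in a mirror flip.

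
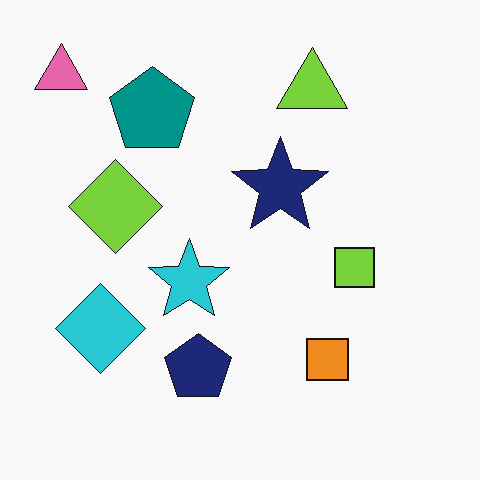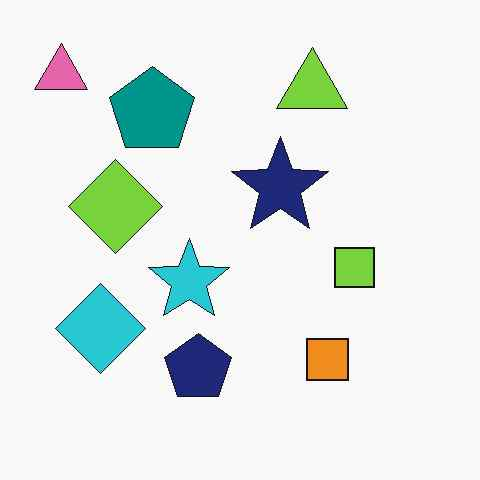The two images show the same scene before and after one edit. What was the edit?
It was given moderate JPEG compression.

Blocky 8×8 compression artifacts appear around shape edges and the flat background shows ringing — characteristic JPEG degradation.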